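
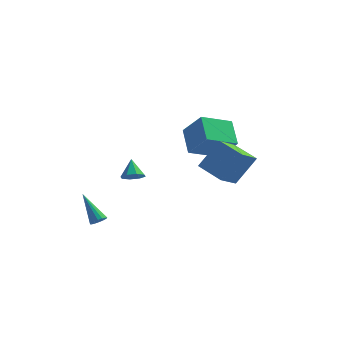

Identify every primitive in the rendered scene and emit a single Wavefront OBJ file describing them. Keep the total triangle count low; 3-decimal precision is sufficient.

v -2.088 0.484 -1.168
v -1.776 0.021 -0.666
v -2.392 1.336 -0.192
v -1.401 0.4 -0.88
v -1.428 0.827 -1.261
v -1.841 1.054 -1.588
v -2.4 0.947 -1.669
v -2.775 0.569 -1.456
v -2.748 0.141 -1.074
v -2.334 -0.086 -0.747
v -3.176 -3.359 -2.811
v -2.827 -2.961 -2.799
v -4.344 -2.381 -1.309
v -3.011 -2.888 -2.989
v -3.239 -2.942 -3.132
v -3.45 -3.107 -3.189
v -3.588 -3.34 -3.144
v -3.616 -3.578 -3.011
v -3.525 -3.757 -2.824
v -3.341 -3.83 -2.633
v -3.113 -3.776 -2.491
v -2.902 -3.611 -2.434
v -2.764 -3.378 -2.479
v -2.736 -3.14 -2.612
v 2.051 1.401 1.891
v 1.424 2.883 2.939
v 0.851 1.955 0.39
v 0.224 3.436 1.438
v 3.636 2.644 1.082
v 3.009 4.125 2.13
v 2.436 3.197 -0.419
v 1.809 4.679 0.629
v 2.762 -0.29 0.389
v 2.18 -1.769 1.394
v 3.803 0.47 2.11
v 3.221 -1.009 3.114
v 4.219 -1.191 -0.094
v 3.637 -2.67 0.91
v 5.26 -0.431 1.626
v 4.678 -1.91 2.631
f 2 1 4
f 2 4 3
f 4 1 5
f 4 5 3
f 5 1 6
f 5 6 3
f 6 1 7
f 6 7 3
f 7 1 8
f 7 8 3
f 8 1 9
f 8 9 3
f 9 1 10
f 9 10 3
f 10 1 2
f 10 2 3
f 12 11 14
f 12 14 13
f 14 11 15
f 14 15 13
f 15 11 16
f 15 16 13
f 16 11 17
f 16 17 13
f 17 11 18
f 17 18 13
f 18 11 19
f 18 19 13
f 19 11 20
f 19 20 13
f 20 11 21
f 20 21 13
f 21 11 22
f 21 22 13
f 22 11 23
f 22 23 13
f 23 11 24
f 23 24 13
f 24 11 12
f 24 12 13
f 26 28 25
f 29 26 25
f 25 28 27
f 27 29 25
f 26 32 28
f 30 26 29
f 30 32 26
f 28 32 27
f 31 29 27
f 27 32 31
f 31 30 29
f 32 30 31
f 34 36 33
f 37 34 33
f 33 36 35
f 35 37 33
f 34 40 36
f 38 34 37
f 38 40 34
f 36 40 35
f 39 37 35
f 35 40 39
f 39 38 37
f 40 38 39



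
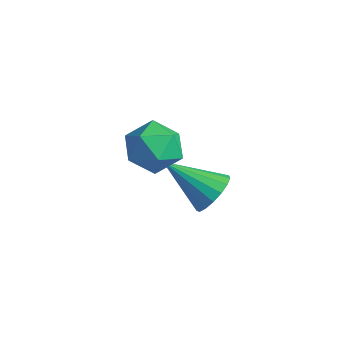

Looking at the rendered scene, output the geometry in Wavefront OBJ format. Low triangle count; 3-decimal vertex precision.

v 1.324 3.006 -4.089
v 1.88 2.839 -3.568
v 0.056 2.154 -3.011
v 1.75 3.172 -3.457
v 1.523 3.466 -3.491
v 1.25 3.655 -3.662
v 0.995 3.696 -3.931
v 0.814 3.578 -4.236
v 0.751 3.33 -4.507
v 0.818 3.007 -4.683
v 1.002 2.685 -4.722
v 1.259 2.436 -4.617
v 1.531 2.317 -4.39
v 1.756 2.357 -4.095
v 1.882 2.545 -3.798
v 0.89 1.132 -0.003
v 1.351 1.693 -0.593
v 1.329 -0.073 -0.807
v 1.79 0.488 -1.397
v 2.097 0.378 -0.52
v 1.825 1.123 -0.023
v 0.855 0.497 -1.377
v 0.583 1.242 -0.88
v 1.329 1.301 -1.442
v 2.097 1.227 -0.912
v 0.583 0.393 -0.488
v 1.351 0.319 0.042
f 2 1 4
f 2 4 3
f 4 1 5
f 4 5 3
f 5 1 6
f 5 6 3
f 6 1 7
f 6 7 3
f 7 1 8
f 7 8 3
f 8 1 9
f 8 9 3
f 9 1 10
f 9 10 3
f 10 1 11
f 10 11 3
f 11 1 12
f 11 12 3
f 12 1 13
f 12 13 3
f 13 1 14
f 13 14 3
f 14 1 15
f 14 15 3
f 15 1 2
f 15 2 3
f 16 27 21
f 16 21 17
f 16 17 23
f 16 23 26
f 16 26 27
f 17 21 25
f 21 27 20
f 27 26 18
f 26 23 22
f 23 17 24
f 19 25 20
f 19 20 18
f 19 18 22
f 19 22 24
f 19 24 25
f 20 25 21
f 18 20 27
f 22 18 26
f 24 22 23
f 25 24 17



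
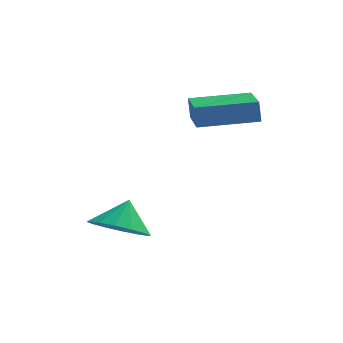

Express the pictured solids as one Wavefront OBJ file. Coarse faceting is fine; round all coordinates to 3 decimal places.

v 2.882 0.015 0.868
v 2.793 0.107 1.708
v 2.517 1.701 0.643
v 2.427 1.794 1.484
v 4.953 0.486 1.036
v 4.863 0.579 1.877
v 4.587 2.173 0.812
v 4.498 2.265 1.652
v 0.618 -2.264 -2.796
v 1.662 -2.386 -2.994
v 0.882 -1.636 -1.784
v 1.522 -1.915 -3.249
v 1.139 -1.538 -3.384
v 0.616 -1.356 -3.36
v 0.094 -1.417 -3.186
v -0.288 -1.705 -2.907
v -0.427 -2.143 -2.598
v -0.286 -2.613 -2.342
v 0.096 -2.991 -2.208
v 0.619 -3.173 -2.231
v 1.141 -3.112 -2.405
v 1.523 -2.824 -2.685
f 2 4 1
f 5 2 1
f 1 4 3
f 3 5 1
f 2 8 4
f 6 2 5
f 6 8 2
f 4 8 3
f 7 5 3
f 3 8 7
f 7 6 5
f 8 6 7
f 10 9 12
f 10 12 11
f 12 9 13
f 12 13 11
f 13 9 14
f 13 14 11
f 14 9 15
f 14 15 11
f 15 9 16
f 15 16 11
f 16 9 17
f 16 17 11
f 17 9 18
f 17 18 11
f 18 9 19
f 18 19 11
f 19 9 20
f 19 20 11
f 20 9 21
f 20 21 11
f 21 9 22
f 21 22 11
f 22 9 10
f 22 10 11



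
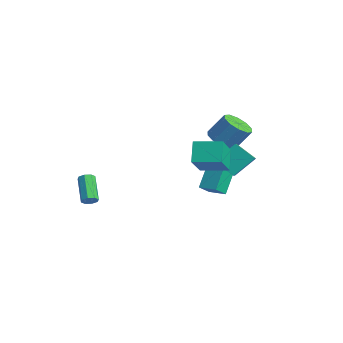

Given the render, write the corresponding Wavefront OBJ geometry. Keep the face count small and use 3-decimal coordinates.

v -0.615 3.507 0.575
v -0.013 4.078 0.017
v 0.457 4.904 1.366
v -0.145 4.333 1.925
v -0.567 4.351 0.042
v -0.097 5.177 1.391
v -1.139 4.303 0.271
v -0.669 5.128 1.62
v -1.511 3.95 0.616
v -1.041 4.776 1.965
v -1.54 3.428 0.946
v -1.071 4.254 2.295
v -1.217 2.936 1.134
v -0.747 3.762 2.483
v -0.663 2.663 1.109
v -0.193 3.489 2.458
v -0.091 2.712 0.88
v 0.379 3.537 2.229
v 0.281 3.064 0.535
v 0.751 3.89 1.884
v 0.311 3.586 0.205
v 0.78 4.412 1.554
v 0.914 1.468 0.788
v 2.164 0.306 2.176
v 1.945 2.772 0.95
v 3.195 1.61 2.339
v 1.725 0.97 -0.359
v 2.975 -0.192 1.03
v 2.756 2.274 -0.196
v 4.006 1.112 1.192
v -0.629 2.751 -3.433
v -0.26 1.914 -2.736
v -1.323 3.678 -1.952
v -0.954 2.841 -1.255
v 0.374 3.299 -3.305
v 0.743 2.462 -2.608
v -0.32 4.226 -1.824
v 0.049 3.389 -1.127
v 1.242 3.424 -1.462
v 0.305 2.679 -0.542
v 1.392 4.662 -0.306
v 0.455 3.917 0.614
v 2.325 2.763 -0.894
v 1.388 2.018 0.026
v 2.475 4.001 0.262
v 1.538 3.256 1.182
v -2.746 -3.775 -3.707
v -2.489 -4.012 -3.322
v -3.896 -3.602 -2.129
v -4.154 -3.365 -2.513
v -2.4 -3.625 -3.349
v -3.807 -3.215 -2.156
v -2.513 -3.326 -3.586
v -3.921 -2.916 -2.393
v -2.764 -3.29 -3.893
v -4.171 -2.88 -2.7
v -3.004 -3.538 -4.091
v -4.411 -3.128 -2.898
v -3.093 -3.925 -4.064
v -4.5 -3.515 -2.871
v -2.979 -4.224 -3.827
v -4.387 -3.814 -2.634
v -2.729 -4.26 -3.52
v -4.136 -3.85 -2.327
f 2 1 5
f 2 5 3
f 3 5 6
f 3 6 4
f 5 1 7
f 5 7 6
f 6 7 8
f 6 8 4
f 7 1 9
f 7 9 8
f 8 9 10
f 8 10 4
f 9 1 11
f 9 11 10
f 10 11 12
f 10 12 4
f 11 1 13
f 11 13 12
f 12 13 14
f 12 14 4
f 13 1 15
f 13 15 14
f 14 15 16
f 14 16 4
f 15 1 17
f 15 17 16
f 16 17 18
f 16 18 4
f 17 1 19
f 17 19 18
f 18 19 20
f 18 20 4
f 19 1 21
f 19 21 20
f 20 21 22
f 20 22 4
f 21 1 2
f 21 2 22
f 22 2 3
f 22 3 4
f 24 26 23
f 27 24 23
f 23 26 25
f 25 27 23
f 24 30 26
f 28 24 27
f 28 30 24
f 26 30 25
f 29 27 25
f 25 30 29
f 29 28 27
f 30 28 29
f 32 34 31
f 35 32 31
f 31 34 33
f 33 35 31
f 32 38 34
f 36 32 35
f 36 38 32
f 34 38 33
f 37 35 33
f 33 38 37
f 37 36 35
f 38 36 37
f 40 42 39
f 43 40 39
f 39 42 41
f 41 43 39
f 40 46 42
f 44 40 43
f 44 46 40
f 42 46 41
f 45 43 41
f 41 46 45
f 45 44 43
f 46 44 45
f 48 47 51
f 48 51 49
f 49 51 52
f 49 52 50
f 51 47 53
f 51 53 52
f 52 53 54
f 52 54 50
f 53 47 55
f 53 55 54
f 54 55 56
f 54 56 50
f 55 47 57
f 55 57 56
f 56 57 58
f 56 58 50
f 57 47 59
f 57 59 58
f 58 59 60
f 58 60 50
f 59 47 61
f 59 61 60
f 60 61 62
f 60 62 50
f 61 47 63
f 61 63 62
f 62 63 64
f 62 64 50
f 63 47 48
f 63 48 64
f 64 48 49
f 64 49 50



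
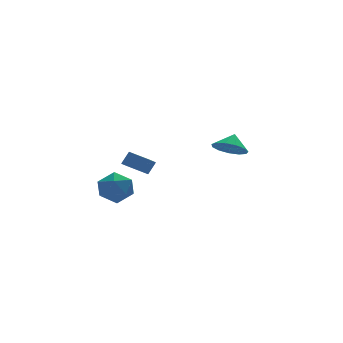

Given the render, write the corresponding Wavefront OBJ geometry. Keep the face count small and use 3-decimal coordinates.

v 3.033 2.989 1.238
v 3.515 2.157 1.474
v 3.507 3.491 2.042
v 3.84 2.43 1.111
v 3.908 2.88 0.789
v 3.698 3.365 0.609
v 3.277 3.73 0.63
v 2.778 3.86 0.843
v 2.36 3.713 1.182
v 2.156 3.337 1.539
v 2.23 2.849 1.8
v 2.558 2.406 1.883
v 3.037 2.148 1.762
v -3.9 2.367 0.075
v -2.915 2.01 0.155
v -4.445 0.79 -0.255
v -3.46 0.433 -0.175
v -3.965 0.778 0.68
v -3.628 1.753 0.884
v -3.732 1.047 -0.984
v -3.395 2.022 -0.78
v -2.811 1.194 -0.5
v -2.954 1.028 0.529
v -4.406 1.772 -0.629
v -4.549 1.606 0.4
v -3.595 0.724 1.833
v -3.144 0.859 2.528
v -3.029 1.435 1.327
v -2.578 1.57 2.022
v -2.822 -0.13 1.498
v -2.371 0.005 2.193
v -2.256 0.581 0.992
v -1.805 0.716 1.687
f 2 1 4
f 2 4 3
f 4 1 5
f 4 5 3
f 5 1 6
f 5 6 3
f 6 1 7
f 6 7 3
f 7 1 8
f 7 8 3
f 8 1 9
f 8 9 3
f 9 1 10
f 9 10 3
f 10 1 11
f 10 11 3
f 11 1 12
f 11 12 3
f 12 1 13
f 12 13 3
f 13 1 2
f 13 2 3
f 14 25 19
f 14 19 15
f 14 15 21
f 14 21 24
f 14 24 25
f 15 19 23
f 19 25 18
f 25 24 16
f 24 21 20
f 21 15 22
f 17 23 18
f 17 18 16
f 17 16 20
f 17 20 22
f 17 22 23
f 18 23 19
f 16 18 25
f 20 16 24
f 22 20 21
f 23 22 15
f 27 29 26
f 30 27 26
f 26 29 28
f 28 30 26
f 27 33 29
f 31 27 30
f 31 33 27
f 29 33 28
f 32 30 28
f 28 33 32
f 32 31 30
f 33 31 32



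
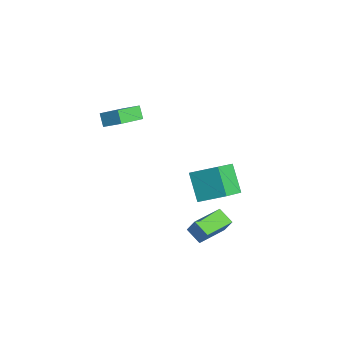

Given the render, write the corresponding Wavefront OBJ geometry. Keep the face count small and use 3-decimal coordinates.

v 0.134 1.856 -1.56
v -1.183 1.992 -0.326
v -0.751 3.166 -2.65
v -2.068 3.302 -1.415
v 0.988 3.078 -0.785
v -0.329 3.214 0.45
v 0.103 4.388 -1.874
v -1.214 4.524 -0.64
v -3.116 -1.916 3.48
v -3.681 -1.855 4.085
v -3.846 -0.387 2.644
v -4.412 -0.326 3.248
v -2.388 -1.234 4.092
v -2.954 -1.173 4.696
v -3.119 0.295 3.255
v -3.684 0.356 3.86
v 0.643 1.02 -3.111
v 0.925 1.322 -2.278
v -0.097 2.813 -3.51
v 0.185 3.115 -2.677
v 1.555 1.305 -3.523
v 1.837 1.607 -2.69
v 0.815 3.098 -3.922
v 1.097 3.4 -3.089
f 2 4 1
f 5 2 1
f 1 4 3
f 3 5 1
f 2 8 4
f 6 2 5
f 6 8 2
f 4 8 3
f 7 5 3
f 3 8 7
f 7 6 5
f 8 6 7
f 10 12 9
f 13 10 9
f 9 12 11
f 11 13 9
f 10 16 12
f 14 10 13
f 14 16 10
f 12 16 11
f 15 13 11
f 11 16 15
f 15 14 13
f 16 14 15
f 18 20 17
f 21 18 17
f 17 20 19
f 19 21 17
f 18 24 20
f 22 18 21
f 22 24 18
f 20 24 19
f 23 21 19
f 19 24 23
f 23 22 21
f 24 22 23



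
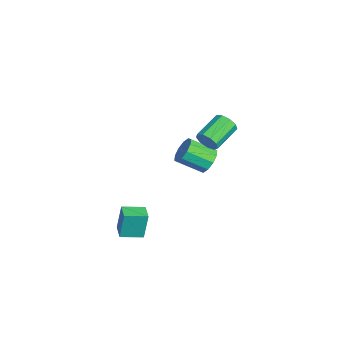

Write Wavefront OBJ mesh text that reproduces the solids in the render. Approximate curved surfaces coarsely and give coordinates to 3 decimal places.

v -0.826 1.765 2.323
v -0.429 1.893 2.86
v -1.557 2.983 3.434
v -1.954 2.855 2.897
v -0.325 2.184 2.513
v -1.453 3.274 3.086
v -0.455 2.279 2.077
v -1.583 3.369 2.65
v -0.759 2.134 1.756
v -1.887 3.223 2.329
v -1.094 1.816 1.7
v -2.222 2.905 2.274
v -1.303 1.474 1.936
v -2.432 2.564 2.51
v -1.29 1.269 2.354
v -2.418 2.358 2.927
v -1.059 1.296 2.756
v -2.187 2.385 3.33
v -0.719 1.542 2.957
v -1.847 2.632 3.53
v -3.714 2.187 -1.367
v -3.372 2.557 -0.695
v -3.544 1.203 0.139
v -3.886 0.833 -0.533
v -3.885 2.634 -0.677
v -4.057 1.28 0.157
v -4.333 2.54 -0.922
v -4.505 1.186 -0.088
v -4.544 2.311 -1.337
v -4.716 0.957 -0.503
v -4.438 2.035 -1.764
v -4.611 0.681 -0.93
v -4.056 1.817 -2.039
v -4.228 0.463 -1.205
v -3.543 1.74 -2.057
v -3.715 0.386 -1.223
v -3.095 1.834 -1.812
v -3.267 0.48 -0.978
v -2.884 2.063 -1.397
v -3.056 0.709 -0.563
v -2.989 2.339 -0.97
v -3.162 0.985 -0.136
v 2.76 -2.985 -1.056
v 2.703 -2.746 0.444
v 2.661 -1.815 -1.246
v 2.604 -1.575 0.254
v 3.676 -2.905 -1.034
v 3.619 -2.665 0.466
v 3.577 -1.734 -1.224
v 3.52 -1.495 0.276
f 2 1 5
f 2 5 3
f 3 5 6
f 3 6 4
f 5 1 7
f 5 7 6
f 6 7 8
f 6 8 4
f 7 1 9
f 7 9 8
f 8 9 10
f 8 10 4
f 9 1 11
f 9 11 10
f 10 11 12
f 10 12 4
f 11 1 13
f 11 13 12
f 12 13 14
f 12 14 4
f 13 1 15
f 13 15 14
f 14 15 16
f 14 16 4
f 15 1 17
f 15 17 16
f 16 17 18
f 16 18 4
f 17 1 19
f 17 19 18
f 18 19 20
f 18 20 4
f 19 1 2
f 19 2 20
f 20 2 3
f 20 3 4
f 22 21 25
f 22 25 23
f 23 25 26
f 23 26 24
f 25 21 27
f 25 27 26
f 26 27 28
f 26 28 24
f 27 21 29
f 27 29 28
f 28 29 30
f 28 30 24
f 29 21 31
f 29 31 30
f 30 31 32
f 30 32 24
f 31 21 33
f 31 33 32
f 32 33 34
f 32 34 24
f 33 21 35
f 33 35 34
f 34 35 36
f 34 36 24
f 35 21 37
f 35 37 36
f 36 37 38
f 36 38 24
f 37 21 39
f 37 39 38
f 38 39 40
f 38 40 24
f 39 21 41
f 39 41 40
f 40 41 42
f 40 42 24
f 41 21 22
f 41 22 42
f 42 22 23
f 42 23 24
f 44 46 43
f 47 44 43
f 43 46 45
f 45 47 43
f 44 50 46
f 48 44 47
f 48 50 44
f 46 50 45
f 49 47 45
f 45 50 49
f 49 48 47
f 50 48 49



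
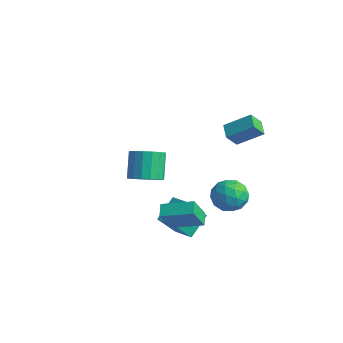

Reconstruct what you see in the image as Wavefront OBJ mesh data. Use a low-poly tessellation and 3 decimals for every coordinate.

v 1.59 2.14 -1.699
v 2.603 2.18 -2.338
v 0.937 0.7 -2.822
v 1.95 0.74 -3.461
v 1.971 0.346 -2.329
v 2.375 1.236 -1.635
v 1.165 1.644 -3.525
v 1.569 2.534 -2.831
v 2.34 1.873 -3.467
v 2.838 1.071 -2.728
v 0.702 1.809 -2.432
v 1.2 1.007 -1.693
v 2.154 2.287 -1.92
v 1.386 0.593 -3.24
v 1.399 0.362 -2.575
v 1.994 0.385 -2.951
v 2.02 1.732 -1.507
v 2.615 1.755 -1.883
v 2.244 0.677 -1.877
v 0.925 1.125 -3.277
v 1.52 1.148 -3.653
v 1.546 2.495 -2.209
v 2.141 2.518 -2.585
v 1.296 2.203 -3.283
v 2.595 2.129 -2.959
v 2.211 1.283 -3.619
v 1.75 1.814 -3.657
v 1.987 2.337 -3.249
v 2.888 1.658 -2.525
v 2.504 0.811 -3.185
v 2.516 0.58 -2.52
v 2.753 1.104 -2.112
v 2.733 1.478 -3.188
v 1.036 2.069 -1.975
v 0.652 1.222 -2.635
v 0.787 1.776 -3.048
v 1.024 2.3 -2.64
v 1.329 1.597 -1.541
v 0.945 0.751 -2.201
v 1.553 0.543 -1.911
v 1.79 1.066 -1.503
v 0.807 1.402 -1.972
v 1.188 2.237 2.216
v 1.094 1.499 3.119
v 2.303 3.312 3.21
v 2.209 2.574 4.113
v 2.011 1.706 1.867
v 1.917 0.968 2.77
v 3.126 2.781 2.861
v 3.032 2.043 3.764
v -3.365 -0.556 -3.065
v -2.377 -0.412 -2.603
v -3.227 0.459 -1.054
v -4.215 0.316 -1.515
v -2.448 0.025 -2.888
v -3.298 0.896 -1.339
v -2.728 0.329 -3.213
v -3.578 1.2 -1.664
v -3.155 0.431 -3.504
v -4.005 1.302 -1.955
v -3.63 0.306 -3.695
v -4.48 1.177 -2.145
v -4.044 -0.015 -3.741
v -4.894 0.856 -2.192
v -4.303 -0.461 -3.632
v -5.153 0.41 -2.083
v -4.346 -0.928 -3.393
v -5.196 -0.057 -1.844
v -4.165 -1.31 -3.079
v -5.015 -0.439 -1.53
v -3.801 -1.519 -2.762
v -4.651 -0.648 -1.213
v -3.337 -1.507 -2.514
v -4.187 -0.636 -0.965
v -2.879 -1.277 -2.392
v -3.729 -0.406 -0.843
v -2.533 -0.882 -2.424
v -3.382 -0.011 -0.875
v 0.73 -3.142 -2.927
v 0.449 -1.728 -1.901
v 0.902 -1.933 -4.548
v 0.621 -0.518 -3.522
v 1.999 -3.042 -2.718
v 1.718 -1.627 -1.692
v 2.171 -1.832 -4.339
v 1.89 -0.418 -3.313
v 2.719 -3.857 -2.108
v 2.898 -4.815 -0.524
v 2.145 -3.295 -1.703
v 2.324 -4.253 -0.119
v 4.216 -2.707 -1.581
v 4.395 -3.665 0.003
v 3.642 -2.145 -1.176
v 3.821 -3.103 0.408
f 1 38 17
f 38 12 41
f 17 41 6
f 38 41 17
f 1 17 13
f 17 6 18
f 13 18 2
f 17 18 13
f 1 13 22
f 13 2 23
f 22 23 8
f 13 23 22
f 1 22 34
f 22 8 37
f 34 37 11
f 22 37 34
f 1 34 38
f 34 11 42
f 38 42 12
f 34 42 38
f 2 18 29
f 18 6 32
f 29 32 10
f 18 32 29
f 6 41 19
f 41 12 40
f 19 40 5
f 41 40 19
f 12 42 39
f 42 11 35
f 39 35 3
f 42 35 39
f 11 37 36
f 37 8 24
f 36 24 7
f 37 24 36
f 8 23 28
f 23 2 25
f 28 25 9
f 23 25 28
f 4 30 16
f 30 10 31
f 16 31 5
f 30 31 16
f 4 16 14
f 16 5 15
f 14 15 3
f 16 15 14
f 4 14 21
f 14 3 20
f 21 20 7
f 14 20 21
f 4 21 26
f 21 7 27
f 26 27 9
f 21 27 26
f 4 26 30
f 26 9 33
f 30 33 10
f 26 33 30
f 5 31 19
f 31 10 32
f 19 32 6
f 31 32 19
f 3 15 39
f 15 5 40
f 39 40 12
f 15 40 39
f 7 20 36
f 20 3 35
f 36 35 11
f 20 35 36
f 9 27 28
f 27 7 24
f 28 24 8
f 27 24 28
f 10 33 29
f 33 9 25
f 29 25 2
f 33 25 29
f 44 46 43
f 47 44 43
f 43 46 45
f 45 47 43
f 44 50 46
f 48 44 47
f 48 50 44
f 46 50 45
f 49 47 45
f 45 50 49
f 49 48 47
f 50 48 49
f 52 51 55
f 52 55 53
f 53 55 56
f 53 56 54
f 55 51 57
f 55 57 56
f 56 57 58
f 56 58 54
f 57 51 59
f 57 59 58
f 58 59 60
f 58 60 54
f 59 51 61
f 59 61 60
f 60 61 62
f 60 62 54
f 61 51 63
f 61 63 62
f 62 63 64
f 62 64 54
f 63 51 65
f 63 65 64
f 64 65 66
f 64 66 54
f 65 51 67
f 65 67 66
f 66 67 68
f 66 68 54
f 67 51 69
f 67 69 68
f 68 69 70
f 68 70 54
f 69 51 71
f 69 71 70
f 70 71 72
f 70 72 54
f 71 51 73
f 71 73 72
f 72 73 74
f 72 74 54
f 73 51 75
f 73 75 74
f 74 75 76
f 74 76 54
f 75 51 77
f 75 77 76
f 76 77 78
f 76 78 54
f 77 51 52
f 77 52 78
f 78 52 53
f 78 53 54
f 80 82 79
f 83 80 79
f 79 82 81
f 81 83 79
f 80 86 82
f 84 80 83
f 84 86 80
f 82 86 81
f 85 83 81
f 81 86 85
f 85 84 83
f 86 84 85
f 88 90 87
f 91 88 87
f 87 90 89
f 89 91 87
f 88 94 90
f 92 88 91
f 92 94 88
f 90 94 89
f 93 91 89
f 89 94 93
f 93 92 91
f 94 92 93



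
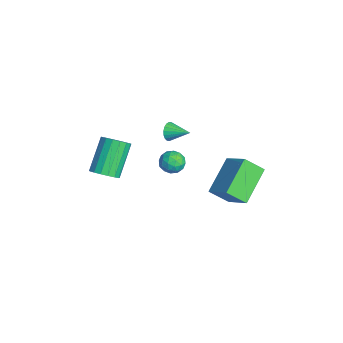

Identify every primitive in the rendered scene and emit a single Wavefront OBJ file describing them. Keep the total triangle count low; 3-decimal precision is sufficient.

v -0.574 1.559 3.039
v -0.314 1.518 2.591
v 0.074 2.381 3.341
v -0.482 1.669 2.539
v -0.668 1.799 2.587
v -0.835 1.88 2.724
v -0.951 1.898 2.924
v -0.992 1.849 3.146
v -0.951 1.743 3.348
v -0.835 1.6 3.488
v -0.667 1.448 3.539
v -0.481 1.319 3.491
v -0.314 1.237 3.354
v -0.198 1.219 3.154
v -0.157 1.269 2.932
v -0.198 1.375 2.731
v 1.318 1.184 2.867
v 1.746 1.615 2.663
v 2.054 0.725 3.437
v 2.482 1.156 3.233
v 2.009 1.336 3.627
v 1.554 1.619 3.275
v 2.246 0.721 2.825
v 1.791 1.004 2.473
v 2.319 1.329 2.637
v 2.173 1.709 3.132
v 1.627 0.631 2.968
v 1.481 1.011 3.463
v 1.467 1.44 2.715
v 2.333 0.9 3.385
v 2.055 1.006 3.617
v 2.306 1.259 3.496
v 1.355 1.442 3.075
v 1.606 1.696 2.954
v 1.761 1.532 3.521
v 2.194 0.644 3.146
v 2.445 0.898 3.025
v 1.494 1.081 2.604
v 1.745 1.334 2.483
v 2.039 0.808 2.579
v 2.056 1.525 2.579
v 2.489 1.256 2.914
v 2.35 0.999 2.675
v 2.082 1.166 2.468
v 1.97 1.749 2.871
v 2.402 1.479 3.205
v 2.124 1.584 3.437
v 1.857 1.751 3.23
v 2.307 1.581 2.855
v 1.398 0.861 2.895
v 1.83 0.591 3.229
v 1.943 0.589 2.87
v 1.676 0.756 2.663
v 1.311 1.084 3.186
v 1.744 0.815 3.521
v 1.718 1.174 3.632
v 1.45 1.341 3.425
v 1.493 0.759 3.245
v 0.253 -1.609 1.227
v 0.725 -1.849 1.715
v -0.341 -1.091 3.12
v -0.813 -0.851 2.633
v 0.842 -1.535 1.634
v -0.224 -0.777 3.04
v 0.824 -1.238 1.46
v -0.241 -0.48 2.866
v 0.675 -1.026 1.233
v -0.39 -0.268 2.638
v 0.43 -0.948 1.004
v -0.636 -0.189 2.41
v 0.144 -1.021 0.827
v -0.922 -0.262 2.232
v -0.118 -1.229 0.741
v -1.183 -0.47 2.147
v -0.294 -1.524 0.767
v -1.36 -0.765 2.172
v -0.345 -1.838 0.898
v -1.411 -1.08 2.303
v -0.259 -2.101 1.104
v -1.325 -1.342 2.51
v -0.056 -2.25 1.339
v -1.121 -1.492 2.745
v 0.218 -2.253 1.548
v -0.848 -1.494 2.954
v 0.5 -2.108 1.684
v -0.566 -1.35 3.089
v 1.134 3.839 2.147
v 2.275 4.373 2.997
v 1.291 4.73 1.375
v 2.433 5.264 2.224
v 2.427 2.716 1.116
v 3.569 3.25 1.965
v 2.585 3.607 0.343
v 3.726 4.141 1.193
f 2 1 4
f 2 4 3
f 4 1 5
f 4 5 3
f 5 1 6
f 5 6 3
f 6 1 7
f 6 7 3
f 7 1 8
f 7 8 3
f 8 1 9
f 8 9 3
f 9 1 10
f 9 10 3
f 10 1 11
f 10 11 3
f 11 1 12
f 11 12 3
f 12 1 13
f 12 13 3
f 13 1 14
f 13 14 3
f 14 1 15
f 14 15 3
f 15 1 16
f 15 16 3
f 16 1 2
f 16 2 3
f 17 54 33
f 54 28 57
f 33 57 22
f 54 57 33
f 17 33 29
f 33 22 34
f 29 34 18
f 33 34 29
f 17 29 38
f 29 18 39
f 38 39 24
f 29 39 38
f 17 38 50
f 38 24 53
f 50 53 27
f 38 53 50
f 17 50 54
f 50 27 58
f 54 58 28
f 50 58 54
f 18 34 45
f 34 22 48
f 45 48 26
f 34 48 45
f 22 57 35
f 57 28 56
f 35 56 21
f 57 56 35
f 28 58 55
f 58 27 51
f 55 51 19
f 58 51 55
f 27 53 52
f 53 24 40
f 52 40 23
f 53 40 52
f 24 39 44
f 39 18 41
f 44 41 25
f 39 41 44
f 20 46 32
f 46 26 47
f 32 47 21
f 46 47 32
f 20 32 30
f 32 21 31
f 30 31 19
f 32 31 30
f 20 30 37
f 30 19 36
f 37 36 23
f 30 36 37
f 20 37 42
f 37 23 43
f 42 43 25
f 37 43 42
f 20 42 46
f 42 25 49
f 46 49 26
f 42 49 46
f 21 47 35
f 47 26 48
f 35 48 22
f 47 48 35
f 19 31 55
f 31 21 56
f 55 56 28
f 31 56 55
f 23 36 52
f 36 19 51
f 52 51 27
f 36 51 52
f 25 43 44
f 43 23 40
f 44 40 24
f 43 40 44
f 26 49 45
f 49 25 41
f 45 41 18
f 49 41 45
f 60 59 63
f 60 63 61
f 61 63 64
f 61 64 62
f 63 59 65
f 63 65 64
f 64 65 66
f 64 66 62
f 65 59 67
f 65 67 66
f 66 67 68
f 66 68 62
f 67 59 69
f 67 69 68
f 68 69 70
f 68 70 62
f 69 59 71
f 69 71 70
f 70 71 72
f 70 72 62
f 71 59 73
f 71 73 72
f 72 73 74
f 72 74 62
f 73 59 75
f 73 75 74
f 74 75 76
f 74 76 62
f 75 59 77
f 75 77 76
f 76 77 78
f 76 78 62
f 77 59 79
f 77 79 78
f 78 79 80
f 78 80 62
f 79 59 81
f 79 81 80
f 80 81 82
f 80 82 62
f 81 59 83
f 81 83 82
f 82 83 84
f 82 84 62
f 83 59 85
f 83 85 84
f 84 85 86
f 84 86 62
f 85 59 60
f 85 60 86
f 86 60 61
f 86 61 62
f 88 90 87
f 91 88 87
f 87 90 89
f 89 91 87
f 88 94 90
f 92 88 91
f 92 94 88
f 90 94 89
f 93 91 89
f 89 94 93
f 93 92 91
f 94 92 93



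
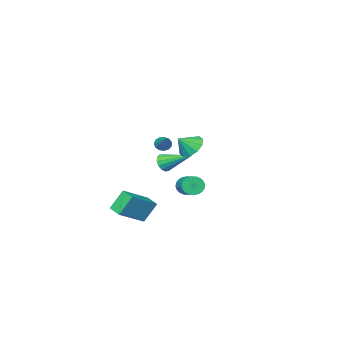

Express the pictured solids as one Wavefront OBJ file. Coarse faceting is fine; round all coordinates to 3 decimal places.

v 1.199 -0.919 -3.41
v 2.919 -0.902 -2.43
v 1.277 0.076 -3.565
v 2.998 0.093 -2.585
v 1.922 -1.173 -4.675
v 3.643 -1.156 -3.695
v 2.001 -0.178 -4.83
v 3.721 -0.161 -3.85
v -3.174 -2.965 -4.155
v -2.837 -2.863 -4.76
v -2.128 -1.353 -4.11
v -2.466 -1.455 -3.505
v -3.072 -2.732 -4.807
v -2.363 -1.222 -4.157
v -3.322 -2.637 -4.755
v -2.614 -1.127 -4.106
v -3.551 -2.592 -4.612
v -2.842 -1.082 -3.962
v -3.721 -2.603 -4.399
v -3.013 -1.093 -3.75
v -3.809 -2.67 -4.149
v -3.1 -1.16 -3.5
v -3.8 -2.781 -3.9
v -3.091 -1.271 -3.25
v -3.695 -2.921 -3.69
v -2.987 -1.411 -3.04
v -3.512 -3.067 -3.55
v -2.803 -1.557 -2.9
v -3.277 -3.198 -3.503
v -2.568 -1.688 -2.853
v -3.026 -3.293 -3.554
v -2.318 -1.783 -2.905
v -2.798 -3.338 -3.698
v -2.089 -1.828 -3.048
v -2.627 -3.327 -3.91
v -1.919 -1.817 -3.261
v -2.54 -3.26 -4.16
v -1.831 -1.75 -3.511
v -2.549 -3.149 -4.41
v -1.84 -1.639 -3.76
v -2.653 -3.009 -4.62
v -1.945 -1.499 -3.97
v -2.372 -4.271 -0.949
v -2.02 -4.179 -1.348
v -1.568 -2.749 0.109
v -2.265 -4.008 -1.408
v -2.543 -3.92 -1.323
v -2.767 -3.944 -1.118
v -2.866 -4.071 -0.86
v -2.808 -4.262 -0.63
v -2.612 -4.455 -0.501
v -2.34 -4.59 -0.515
v -2.078 -4.623 -0.666
v -1.909 -4.545 -0.907
v -1.888 -4.379 -1.161
v 1.876 4.005 2.179
v 2.316 3.559 1.605
v 2.664 3.855 2.901
v 2.454 4.063 1.559
v 2.372 4.546 1.75
v 2.1 4.822 2.104
v 1.742 4.786 2.487
v 1.436 4.452 2.753
v 1.297 3.948 2.799
v 1.379 3.465 2.608
v 1.651 3.189 2.253
v 2.009 3.225 1.87
v -1.049 -2.415 -1.638
v -0.638 -2.504 -1.117
v -1.851 -0.765 -0.722
v -0.463 -2.298 -1.335
v -0.446 -2.124 -1.634
v -0.59 -2.027 -1.934
v -0.857 -2.034 -2.155
v -1.176 -2.143 -2.237
v -1.461 -2.325 -2.159
v -1.635 -2.531 -1.941
v -1.653 -2.706 -1.642
v -1.509 -2.802 -1.342
v -1.241 -2.795 -1.121
v -0.923 -2.686 -1.039
f 2 4 1
f 5 2 1
f 1 4 3
f 3 5 1
f 2 8 4
f 6 2 5
f 6 8 2
f 4 8 3
f 7 5 3
f 3 8 7
f 7 6 5
f 8 6 7
f 10 9 13
f 10 13 11
f 11 13 14
f 11 14 12
f 13 9 15
f 13 15 14
f 14 15 16
f 14 16 12
f 15 9 17
f 15 17 16
f 16 17 18
f 16 18 12
f 17 9 19
f 17 19 18
f 18 19 20
f 18 20 12
f 19 9 21
f 19 21 20
f 20 21 22
f 20 22 12
f 21 9 23
f 21 23 22
f 22 23 24
f 22 24 12
f 23 9 25
f 23 25 24
f 24 25 26
f 24 26 12
f 25 9 27
f 25 27 26
f 26 27 28
f 26 28 12
f 27 9 29
f 27 29 28
f 28 29 30
f 28 30 12
f 29 9 31
f 29 31 30
f 30 31 32
f 30 32 12
f 31 9 33
f 31 33 32
f 32 33 34
f 32 34 12
f 33 9 35
f 33 35 34
f 34 35 36
f 34 36 12
f 35 9 37
f 35 37 36
f 36 37 38
f 36 38 12
f 37 9 39
f 37 39 38
f 38 39 40
f 38 40 12
f 39 9 41
f 39 41 40
f 40 41 42
f 40 42 12
f 41 9 10
f 41 10 42
f 42 10 11
f 42 11 12
f 44 43 46
f 44 46 45
f 46 43 47
f 46 47 45
f 47 43 48
f 47 48 45
f 48 43 49
f 48 49 45
f 49 43 50
f 49 50 45
f 50 43 51
f 50 51 45
f 51 43 52
f 51 52 45
f 52 43 53
f 52 53 45
f 53 43 54
f 53 54 45
f 54 43 55
f 54 55 45
f 55 43 44
f 55 44 45
f 57 56 59
f 57 59 58
f 59 56 60
f 59 60 58
f 60 56 61
f 60 61 58
f 61 56 62
f 61 62 58
f 62 56 63
f 62 63 58
f 63 56 64
f 63 64 58
f 64 56 65
f 64 65 58
f 65 56 66
f 65 66 58
f 66 56 67
f 66 67 58
f 67 56 57
f 67 57 58
f 69 68 71
f 69 71 70
f 71 68 72
f 71 72 70
f 72 68 73
f 72 73 70
f 73 68 74
f 73 74 70
f 74 68 75
f 74 75 70
f 75 68 76
f 75 76 70
f 76 68 77
f 76 77 70
f 77 68 78
f 77 78 70
f 78 68 79
f 78 79 70
f 79 68 80
f 79 80 70
f 80 68 81
f 80 81 70
f 81 68 69
f 81 69 70



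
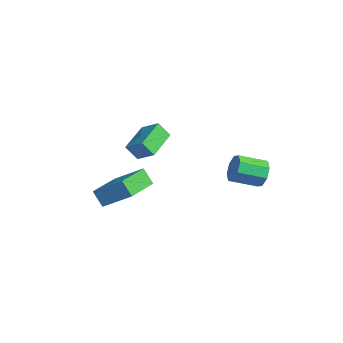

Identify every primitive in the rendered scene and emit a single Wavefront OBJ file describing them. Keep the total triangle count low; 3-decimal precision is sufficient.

v 3.919 3.982 0.164
v 4.344 4.055 0.728
v 3.947 2.891 1.179
v 3.521 2.818 0.616
v 3.848 4.258 0.815
v 3.45 3.094 1.266
v 3.393 4.3 0.52
v 2.995 3.136 0.971
v 3.246 4.155 0.018
v 2.848 2.991 0.469
v 3.493 3.909 -0.399
v 3.096 2.745 0.052
v 3.99 3.706 -0.486
v 3.592 2.542 -0.035
v 4.445 3.664 -0.191
v 4.047 2.5 0.26
v 4.592 3.809 0.311
v 4.194 2.645 0.762
v -1.163 -1.457 -2.246
v -0.253 -0.497 -1.346
v -2.492 0.203 -2.675
v -1.582 1.164 -1.775
v -0.658 -1.244 -2.985
v 0.252 -0.283 -2.085
v -1.987 0.417 -3.414
v -1.077 1.377 -2.514
v 1.836 -0.756 1.242
v 1.57 -1.175 1.92
v 0.925 0.439 1.623
v 0.659 0.02 2.301
v 2.581 -0.36 1.779
v 2.315 -0.779 2.457
v 1.67 0.835 2.16
v 1.404 0.416 2.838
f 2 1 5
f 2 5 3
f 3 5 6
f 3 6 4
f 5 1 7
f 5 7 6
f 6 7 8
f 6 8 4
f 7 1 9
f 7 9 8
f 8 9 10
f 8 10 4
f 9 1 11
f 9 11 10
f 10 11 12
f 10 12 4
f 11 1 13
f 11 13 12
f 12 13 14
f 12 14 4
f 13 1 15
f 13 15 14
f 14 15 16
f 14 16 4
f 15 1 17
f 15 17 16
f 16 17 18
f 16 18 4
f 17 1 2
f 17 2 18
f 18 2 3
f 18 3 4
f 20 22 19
f 23 20 19
f 19 22 21
f 21 23 19
f 20 26 22
f 24 20 23
f 24 26 20
f 22 26 21
f 25 23 21
f 21 26 25
f 25 24 23
f 26 24 25
f 28 30 27
f 31 28 27
f 27 30 29
f 29 31 27
f 28 34 30
f 32 28 31
f 32 34 28
f 30 34 29
f 33 31 29
f 29 34 33
f 33 32 31
f 34 32 33



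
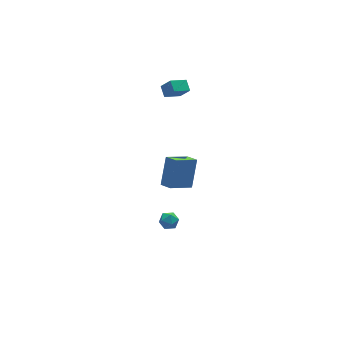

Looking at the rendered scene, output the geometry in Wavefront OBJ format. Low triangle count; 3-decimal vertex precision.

v -0.537 -2.579 -1.551
v -0.181 -2.801 -1.052
v -1.119 -3.459 -1.528
v -0.763 -3.681 -1.029
v -1.162 -3.172 -0.944
v -0.803 -2.629 -0.958
v -0.497 -3.631 -1.622
v -0.138 -3.088 -1.636
v -0.157 -3.451 -1.096
v -0.568 -3.168 -0.677
v -0.732 -3.092 -1.903
v -1.143 -2.809 -1.484
v 3.266 2.511 -5.306
v 3.492 1.685 -4.968
v 1.703 2.43 -4.458
v 1.928 1.605 -4.121
v 4.112 3.415 -3.659
v 4.337 2.59 -3.322
v 2.548 3.335 -2.812
v 2.774 2.509 -2.474
v 3.558 3.356 3.05
v 2.437 3.295 3.552
v 3.689 4.071 3.429
v 2.568 4.01 3.931
v 3.952 2.85 3.869
v 2.831 2.789 4.371
v 4.083 3.565 4.248
v 2.962 3.504 4.75
f 1 12 6
f 1 6 2
f 1 2 8
f 1 8 11
f 1 11 12
f 2 6 10
f 6 12 5
f 12 11 3
f 11 8 7
f 8 2 9
f 4 10 5
f 4 5 3
f 4 3 7
f 4 7 9
f 4 9 10
f 5 10 6
f 3 5 12
f 7 3 11
f 9 7 8
f 10 9 2
f 14 16 13
f 17 14 13
f 13 16 15
f 15 17 13
f 14 20 16
f 18 14 17
f 18 20 14
f 16 20 15
f 19 17 15
f 15 20 19
f 19 18 17
f 20 18 19
f 22 24 21
f 25 22 21
f 21 24 23
f 23 25 21
f 22 28 24
f 26 22 25
f 26 28 22
f 24 28 23
f 27 25 23
f 23 28 27
f 27 26 25
f 28 26 27



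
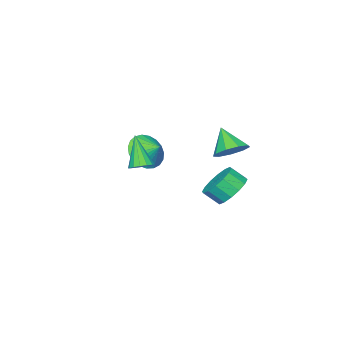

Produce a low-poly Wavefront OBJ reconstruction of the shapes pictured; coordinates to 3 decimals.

v -0.781 0.158 0.067
v 0.278 0.054 0.247
v -0.799 1.062 0.693
v 0.271 0.309 -0.123
v 0.081 0.538 -0.459
v -0.257 0.701 -0.705
v -0.687 0.771 -0.817
v -1.132 0.734 -0.776
v -1.517 0.598 -0.589
v -1.775 0.386 -0.289
v -1.861 0.134 0.072
v -1.761 -0.114 0.433
v -1.491 -0.315 0.731
v -1.098 -0.434 0.914
v -0.651 -0.45 0.95
v -0.226 -0.362 0.834
v 0.103 -0.184 0.585
v 2.813 3.462 1.541
v 3.242 3.798 1.836
v 2.387 2.618 3.119
v 2.972 3.971 1.856
v 2.66 4.008 1.791
v 2.389 3.898 1.659
v 2.231 3.671 1.495
v 2.23 3.388 1.344
v 2.385 3.125 1.245
v 2.654 2.952 1.225
v 2.966 2.916 1.29
v 3.238 3.026 1.422
v 3.395 3.252 1.586
v 3.396 3.535 1.737
v -3.585 3.284 -2.583
v -3.059 2.811 -3.373
v -2.628 2.143 -2.686
v -3.155 2.616 -1.897
v -2.724 3.208 -3.197
v -2.293 2.541 -2.51
v -2.62 3.626 -2.856
v -2.189 2.958 -2.169
v -2.774 3.952 -2.443
v -2.344 3.284 -1.756
v -3.146 4.099 -2.067
v -2.716 3.431 -1.38
v -3.636 4.027 -1.83
v -3.205 3.36 -1.143
v -4.112 3.757 -1.794
v -3.681 3.089 -1.107
v -4.447 3.359 -1.97
v -4.016 2.692 -1.283
v -4.551 2.942 -2.311
v -4.12 2.274 -1.624
v -4.396 2.616 -2.724
v -3.966 1.948 -2.037
v -4.024 2.469 -3.1
v -3.594 1.801 -2.413
v -3.535 2.54 -3.337
v -3.104 1.873 -2.65
v -2.141 4.487 1.109
v -1.232 4.308 1.194
v -2.439 3.513 2.251
v -1.393 4.796 1.568
v -1.904 5.14 1.728
v -2.526 5.178 1.598
v -2.967 4.893 1.24
v -3.022 4.418 0.82
v -2.664 3.975 0.536
v -2.062 3.772 0.52
v -1.496 3.903 0.78
f 2 1 4
f 2 4 3
f 4 1 5
f 4 5 3
f 5 1 6
f 5 6 3
f 6 1 7
f 6 7 3
f 7 1 8
f 7 8 3
f 8 1 9
f 8 9 3
f 9 1 10
f 9 10 3
f 10 1 11
f 10 11 3
f 11 1 12
f 11 12 3
f 12 1 13
f 12 13 3
f 13 1 14
f 13 14 3
f 14 1 15
f 14 15 3
f 15 1 16
f 15 16 3
f 16 1 17
f 16 17 3
f 17 1 2
f 17 2 3
f 19 18 21
f 19 21 20
f 21 18 22
f 21 22 20
f 22 18 23
f 22 23 20
f 23 18 24
f 23 24 20
f 24 18 25
f 24 25 20
f 25 18 26
f 25 26 20
f 26 18 27
f 26 27 20
f 27 18 28
f 27 28 20
f 28 18 29
f 28 29 20
f 29 18 30
f 29 30 20
f 30 18 31
f 30 31 20
f 31 18 19
f 31 19 20
f 33 32 36
f 33 36 34
f 34 36 37
f 34 37 35
f 36 32 38
f 36 38 37
f 37 38 39
f 37 39 35
f 38 32 40
f 38 40 39
f 39 40 41
f 39 41 35
f 40 32 42
f 40 42 41
f 41 42 43
f 41 43 35
f 42 32 44
f 42 44 43
f 43 44 45
f 43 45 35
f 44 32 46
f 44 46 45
f 45 46 47
f 45 47 35
f 46 32 48
f 46 48 47
f 47 48 49
f 47 49 35
f 48 32 50
f 48 50 49
f 49 50 51
f 49 51 35
f 50 32 52
f 50 52 51
f 51 52 53
f 51 53 35
f 52 32 54
f 52 54 53
f 53 54 55
f 53 55 35
f 54 32 56
f 54 56 55
f 55 56 57
f 55 57 35
f 56 32 33
f 56 33 57
f 57 33 34
f 57 34 35
f 59 58 61
f 59 61 60
f 61 58 62
f 61 62 60
f 62 58 63
f 62 63 60
f 63 58 64
f 63 64 60
f 64 58 65
f 64 65 60
f 65 58 66
f 65 66 60
f 66 58 67
f 66 67 60
f 67 58 68
f 67 68 60
f 68 58 59
f 68 59 60



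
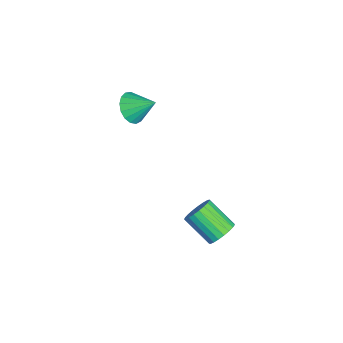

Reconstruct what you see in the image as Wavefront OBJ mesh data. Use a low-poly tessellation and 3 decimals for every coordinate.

v 1.97 3.424 -0.52
v 2.484 3.11 -0.42
v 1.803 2.243 0.359
v 1.29 2.556 0.26
v 2.487 3.278 -0.23
v 1.807 2.411 0.549
v 2.401 3.472 -0.09
v 1.72 2.604 0.689
v 2.24 3.657 -0.025
v 1.56 2.789 0.755
v 2.033 3.801 -0.044
v 1.352 2.934 0.735
v 1.815 3.881 -0.147
v 1.134 3.013 0.632
v 1.623 3.881 -0.313
v 0.943 3.014 0.466
v 1.492 3.802 -0.515
v 0.812 2.935 0.264
v 1.443 3.658 -0.718
v 0.763 2.791 0.061
v 1.486 3.474 -0.887
v 0.805 2.606 -0.108
v 1.612 3.28 -0.992
v 0.932 2.413 -0.213
v 1.8 3.112 -1.015
v 1.12 2.244 -0.236
v 2.018 2.997 -0.953
v 1.337 2.13 -0.174
v 2.227 2.956 -0.816
v 1.547 2.089 -0.037
v 2.392 2.996 -0.627
v 1.711 2.129 0.152
v -2.943 0.323 2.079
v -2.278 0.24 1.842
v -2.597 1.197 2.741
v -2.416 0.46 1.623
v -2.674 0.649 1.508
v -2.994 0.763 1.524
v -3.302 0.776 1.667
v -3.528 0.685 1.905
v -3.619 0.511 2.182
v -3.556 0.294 2.436
v -3.352 0.084 2.608
v -3.054 -0.072 2.659
v -2.731 -0.137 2.577
v -2.456 -0.098 2.381
v -2.293 0.039 2.116
f 2 1 5
f 2 5 3
f 3 5 6
f 3 6 4
f 5 1 7
f 5 7 6
f 6 7 8
f 6 8 4
f 7 1 9
f 7 9 8
f 8 9 10
f 8 10 4
f 9 1 11
f 9 11 10
f 10 11 12
f 10 12 4
f 11 1 13
f 11 13 12
f 12 13 14
f 12 14 4
f 13 1 15
f 13 15 14
f 14 15 16
f 14 16 4
f 15 1 17
f 15 17 16
f 16 17 18
f 16 18 4
f 17 1 19
f 17 19 18
f 18 19 20
f 18 20 4
f 19 1 21
f 19 21 20
f 20 21 22
f 20 22 4
f 21 1 23
f 21 23 22
f 22 23 24
f 22 24 4
f 23 1 25
f 23 25 24
f 24 25 26
f 24 26 4
f 25 1 27
f 25 27 26
f 26 27 28
f 26 28 4
f 27 1 29
f 27 29 28
f 28 29 30
f 28 30 4
f 29 1 31
f 29 31 30
f 30 31 32
f 30 32 4
f 31 1 2
f 31 2 32
f 32 2 3
f 32 3 4
f 34 33 36
f 34 36 35
f 36 33 37
f 36 37 35
f 37 33 38
f 37 38 35
f 38 33 39
f 38 39 35
f 39 33 40
f 39 40 35
f 40 33 41
f 40 41 35
f 41 33 42
f 41 42 35
f 42 33 43
f 42 43 35
f 43 33 44
f 43 44 35
f 44 33 45
f 44 45 35
f 45 33 46
f 45 46 35
f 46 33 47
f 46 47 35
f 47 33 34
f 47 34 35



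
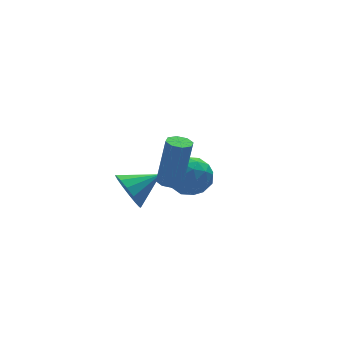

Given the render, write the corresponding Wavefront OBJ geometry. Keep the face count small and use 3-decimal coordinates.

v 1.415 1.714 -1.909
v 1.763 1.366 -2.733
v 2.845 1.726 -1.311
v 1.78 1.86 -2.785
v 1.7 2.315 -2.601
v 1.543 2.609 -2.232
v 1.352 2.663 -1.777
v 1.178 2.463 -1.357
v 1.068 2.062 -1.084
v 1.05 1.568 -1.033
v 1.13 1.113 -1.217
v 1.287 0.82 -1.585
v 1.478 0.766 -2.041
v 1.652 0.966 -2.461
v 2.798 0.941 -0.959
v 3.648 1.312 -0.588
v 3.412 -0.552 -0.872
v 4.262 -0.181 -0.501
v 3.426 -0.158 0.046
v 3.047 0.764 -0.008
v 4.013 -0.004 -1.452
v 3.634 0.918 -1.506
v 4.399 0.728 -0.892
v 4.036 0.633 0.033
v 3.024 0.127 -1.493
v 2.661 0.032 -0.568
v 3.169 1.257 -0.781
v 3.891 -0.497 -0.679
v 3.4 -0.484 -0.358
v 3.899 -0.266 -0.139
v 2.816 0.935 -0.44
v 3.315 1.153 -0.222
v 3.185 0.289 0.15
v 3.745 -0.393 -1.238
v 4.244 -0.175 -1.02
v 3.161 1.026 -1.321
v 3.66 1.244 -1.102
v 3.875 0.471 -1.61
v 4.11 1.132 -0.742
v 4.471 0.255 -0.691
v 4.325 0.359 -1.25
v 4.102 0.901 -1.281
v 3.897 1.076 -0.198
v 4.258 0.199 -0.147
v 3.766 0.212 0.175
v 3.543 0.754 0.143
v 4.338 0.733 -0.377
v 2.802 0.561 -1.313
v 3.163 -0.316 -1.262
v 3.517 0.006 -1.603
v 3.294 0.548 -1.635
v 2.589 0.505 -0.769
v 2.95 -0.372 -0.718
v 2.958 -0.141 -0.179
v 2.735 0.401 -0.21
v 2.722 0.027 -1.083
v 1.341 -2.611 1.546
v 1.846 -2.736 1.448
v 2.265 -2.675 3.515
v 1.759 -2.549 3.614
v 1.783 -2.335 1.449
v 2.201 -2.274 3.516
v 1.461 -2.096 1.507
v 1.879 -2.035 3.574
v 1.068 -2.158 1.588
v 1.486 -2.097 3.655
v 0.835 -2.485 1.645
v 1.254 -2.424 3.712
v 0.899 -2.886 1.644
v 1.317 -2.825 3.711
v 1.221 -3.125 1.586
v 1.639 -3.064 3.653
v 1.614 -3.063 1.505
v 2.032 -3.002 3.572
f 2 1 4
f 2 4 3
f 4 1 5
f 4 5 3
f 5 1 6
f 5 6 3
f 6 1 7
f 6 7 3
f 7 1 8
f 7 8 3
f 8 1 9
f 8 9 3
f 9 1 10
f 9 10 3
f 10 1 11
f 10 11 3
f 11 1 12
f 11 12 3
f 12 1 13
f 12 13 3
f 13 1 14
f 13 14 3
f 14 1 2
f 14 2 3
f 15 52 31
f 52 26 55
f 31 55 20
f 52 55 31
f 15 31 27
f 31 20 32
f 27 32 16
f 31 32 27
f 15 27 36
f 27 16 37
f 36 37 22
f 27 37 36
f 15 36 48
f 36 22 51
f 48 51 25
f 36 51 48
f 15 48 52
f 48 25 56
f 52 56 26
f 48 56 52
f 16 32 43
f 32 20 46
f 43 46 24
f 32 46 43
f 20 55 33
f 55 26 54
f 33 54 19
f 55 54 33
f 26 56 53
f 56 25 49
f 53 49 17
f 56 49 53
f 25 51 50
f 51 22 38
f 50 38 21
f 51 38 50
f 22 37 42
f 37 16 39
f 42 39 23
f 37 39 42
f 18 44 30
f 44 24 45
f 30 45 19
f 44 45 30
f 18 30 28
f 30 19 29
f 28 29 17
f 30 29 28
f 18 28 35
f 28 17 34
f 35 34 21
f 28 34 35
f 18 35 40
f 35 21 41
f 40 41 23
f 35 41 40
f 18 40 44
f 40 23 47
f 44 47 24
f 40 47 44
f 19 45 33
f 45 24 46
f 33 46 20
f 45 46 33
f 17 29 53
f 29 19 54
f 53 54 26
f 29 54 53
f 21 34 50
f 34 17 49
f 50 49 25
f 34 49 50
f 23 41 42
f 41 21 38
f 42 38 22
f 41 38 42
f 24 47 43
f 47 23 39
f 43 39 16
f 47 39 43
f 58 57 61
f 58 61 59
f 59 61 62
f 59 62 60
f 61 57 63
f 61 63 62
f 62 63 64
f 62 64 60
f 63 57 65
f 63 65 64
f 64 65 66
f 64 66 60
f 65 57 67
f 65 67 66
f 66 67 68
f 66 68 60
f 67 57 69
f 67 69 68
f 68 69 70
f 68 70 60
f 69 57 71
f 69 71 70
f 70 71 72
f 70 72 60
f 71 57 73
f 71 73 72
f 72 73 74
f 72 74 60
f 73 57 58
f 73 58 74
f 74 58 59
f 74 59 60



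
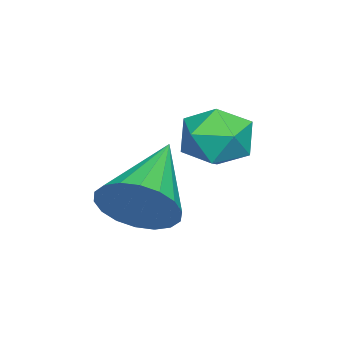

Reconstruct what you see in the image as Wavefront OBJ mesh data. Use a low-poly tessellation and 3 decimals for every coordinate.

v 2.831 -2.185 -3.322
v 3.082 -1.759 -2.841
v 1.429 -2.155 -2.618
v 2.978 -1.566 -3.055
v 2.845 -1.495 -3.323
v 2.71 -1.56 -3.59
v 2.598 -1.75 -3.805
v 2.533 -2.025 -3.924
v 2.526 -2.332 -3.923
v 2.58 -2.61 -3.804
v 2.684 -2.803 -3.59
v 2.817 -2.874 -3.322
v 2.953 -2.809 -3.054
v 3.065 -2.619 -2.84
v 3.13 -2.344 -2.721
v 3.136 -2.037 -2.721
v 1.637 -0.949 -2.261
v 1.926 -0.707 -1.755
v 2.354 -1.673 -2.325
v 2.643 -1.431 -1.819
v 2.084 -1.716 -1.757
v 1.64 -1.269 -1.717
v 2.64 -1.111 -2.363
v 2.196 -0.664 -2.323
v 2.545 -0.808 -1.818
v 2.202 -1.181 -1.443
v 2.078 -1.199 -2.637
v 1.735 -1.572 -2.262
f 2 1 4
f 2 4 3
f 4 1 5
f 4 5 3
f 5 1 6
f 5 6 3
f 6 1 7
f 6 7 3
f 7 1 8
f 7 8 3
f 8 1 9
f 8 9 3
f 9 1 10
f 9 10 3
f 10 1 11
f 10 11 3
f 11 1 12
f 11 12 3
f 12 1 13
f 12 13 3
f 13 1 14
f 13 14 3
f 14 1 15
f 14 15 3
f 15 1 16
f 15 16 3
f 16 1 2
f 16 2 3
f 17 28 22
f 17 22 18
f 17 18 24
f 17 24 27
f 17 27 28
f 18 22 26
f 22 28 21
f 28 27 19
f 27 24 23
f 24 18 25
f 20 26 21
f 20 21 19
f 20 19 23
f 20 23 25
f 20 25 26
f 21 26 22
f 19 21 28
f 23 19 27
f 25 23 24
f 26 25 18



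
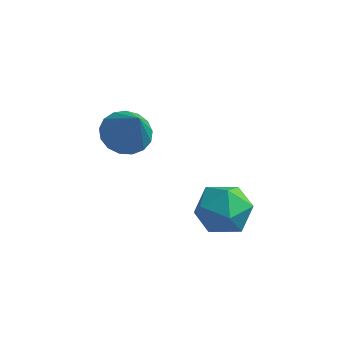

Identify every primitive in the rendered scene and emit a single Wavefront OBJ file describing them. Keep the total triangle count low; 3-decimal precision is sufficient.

v -2.546 3.977 2.729
v -1.768 4.149 2.405
v -1.794 3.323 4.191
v -1.868 4.492 2.61
v -2.122 4.717 2.842
v -2.474 4.773 3.048
v -2.843 4.646 3.181
v -3.143 4.367 3.211
v -3.307 3.998 3.13
v -3.297 3.624 2.957
v -3.114 3.332 2.732
v -2.802 3.187 2.506
v -2.431 3.223 2.332
v -2.086 3.433 2.248
v -1.847 3.767 2.275
v 0.228 3.782 1.134
v 1.108 4.305 1.019
v 0.832 2.555 0.181
v 1.712 3.078 0.066
v 1.467 2.677 0.983
v 1.094 3.436 1.572
v 0.846 3.424 -0.372
v 0.473 4.183 0.217
v 1.49 4.084 0.088
v 1.874 3.622 0.926
v 0.066 3.238 0.274
v 0.45 2.776 1.112
f 2 1 4
f 2 4 3
f 4 1 5
f 4 5 3
f 5 1 6
f 5 6 3
f 6 1 7
f 6 7 3
f 7 1 8
f 7 8 3
f 8 1 9
f 8 9 3
f 9 1 10
f 9 10 3
f 10 1 11
f 10 11 3
f 11 1 12
f 11 12 3
f 12 1 13
f 12 13 3
f 13 1 14
f 13 14 3
f 14 1 15
f 14 15 3
f 15 1 2
f 15 2 3
f 16 27 21
f 16 21 17
f 16 17 23
f 16 23 26
f 16 26 27
f 17 21 25
f 21 27 20
f 27 26 18
f 26 23 22
f 23 17 24
f 19 25 20
f 19 20 18
f 19 18 22
f 19 22 24
f 19 24 25
f 20 25 21
f 18 20 27
f 22 18 26
f 24 22 23
f 25 24 17



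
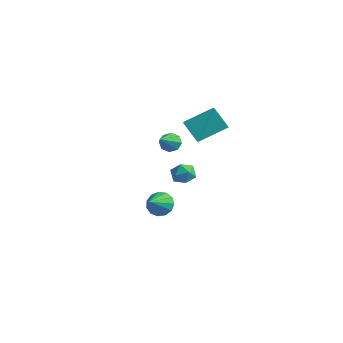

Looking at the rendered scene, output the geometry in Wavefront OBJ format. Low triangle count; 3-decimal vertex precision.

v 2.774 -1.275 4.258
v 3.71 0.353 5.176
v 1.78 -0.243 3.44
v 2.716 1.385 4.358
v 3.864 -1.205 3.022
v 4.8 0.423 3.94
v 2.87 -0.173 2.204
v 3.806 1.455 3.122
v 2.787 -2.405 3.055
v 3.013 -2.749 2.489
v 3.473 -4.015 4.305
v 3.388 -2.428 2.697
v 3.411 -2.093 3.115
v 3.069 -1.942 3.498
v 2.562 -2.061 3.622
v 2.187 -2.382 3.414
v 2.164 -2.717 2.996
v 2.506 -2.868 2.613
v 0.48 -0.875 -4.038
v 0.974 -0.321 -3.477
v 0.84 -2.205 -3.042
v 0.483 -0.317 -3.293
v -0.009 -0.49 -3.346
v -0.346 -0.785 -3.618
v -0.42 -1.109 -4.024
v -0.209 -1.358 -4.433
v 0.22 -1.454 -4.718
v 0.732 -1.366 -4.786
v 1.164 -1.122 -4.616
v 1.379 -0.8 -4.263
v 1.308 -0.501 -3.839
v 0.615 0.864 -1.22
v 1.132 1.194 -1.842
v 1.288 -0.374 -1.318
v 1.805 -0.044 -1.94
v 1.877 0.238 -1.117
v 1.461 1.003 -1.056
v 0.959 -0.183 -2.104
v 0.543 0.582 -2.043
v 1.344 0.547 -2.388
v 1.911 0.807 -1.778
v 0.509 0.013 -1.382
v 1.076 0.273 -0.772
f 2 4 1
f 5 2 1
f 1 4 3
f 3 5 1
f 2 8 4
f 6 2 5
f 6 8 2
f 4 8 3
f 7 5 3
f 3 8 7
f 7 6 5
f 8 6 7
f 10 9 12
f 10 12 11
f 12 9 13
f 12 13 11
f 13 9 14
f 13 14 11
f 14 9 15
f 14 15 11
f 15 9 16
f 15 16 11
f 16 9 17
f 16 17 11
f 17 9 18
f 17 18 11
f 18 9 10
f 18 10 11
f 20 19 22
f 20 22 21
f 22 19 23
f 22 23 21
f 23 19 24
f 23 24 21
f 24 19 25
f 24 25 21
f 25 19 26
f 25 26 21
f 26 19 27
f 26 27 21
f 27 19 28
f 27 28 21
f 28 19 29
f 28 29 21
f 29 19 30
f 29 30 21
f 30 19 31
f 30 31 21
f 31 19 20
f 31 20 21
f 32 43 37
f 32 37 33
f 32 33 39
f 32 39 42
f 32 42 43
f 33 37 41
f 37 43 36
f 43 42 34
f 42 39 38
f 39 33 40
f 35 41 36
f 35 36 34
f 35 34 38
f 35 38 40
f 35 40 41
f 36 41 37
f 34 36 43
f 38 34 42
f 40 38 39
f 41 40 33



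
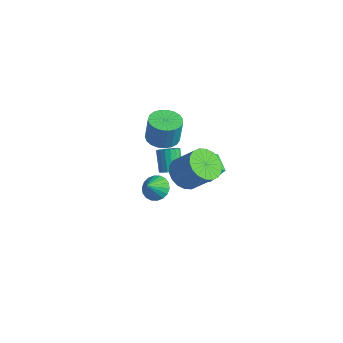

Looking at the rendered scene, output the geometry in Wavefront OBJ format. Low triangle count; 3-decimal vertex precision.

v -3.129 2.387 -0.07
v -2.184 2.74 -0.221
v -1.926 2.787 1.499
v -2.871 2.433 1.65
v -2.41 3.099 -0.197
v -2.152 3.145 1.523
v -2.76 3.334 -0.151
v -2.501 3.38 1.569
v -3.173 3.406 -0.091
v -2.915 3.452 1.629
v -3.579 3.301 -0.027
v -3.321 3.347 1.693
v -3.908 3.038 0.029
v -3.649 3.085 1.749
v -4.101 2.663 0.068
v -3.843 2.709 1.789
v -4.127 2.24 0.084
v -3.868 2.286 1.804
v -3.98 1.842 0.072
v -3.721 1.889 1.792
v -3.686 1.539 0.036
v -3.427 1.585 1.757
v -3.295 1.382 -0.018
v -3.037 1.428 1.702
v -2.876 1.399 -0.081
v -2.618 1.445 1.639
v -2.501 1.586 -0.143
v -2.243 1.633 1.577
v -2.234 1.913 -0.192
v -1.976 1.959 1.528
v -2.122 2.321 -0.219
v -1.864 2.367 1.501
v 2.908 -2.217 1.982
v 3.575 -1.775 2.201
v 3.152 -2.963 2.738
v 3.311 -1.639 2.421
v 2.966 -1.618 2.553
v 2.611 -1.715 2.572
v 2.314 -1.912 2.474
v 2.134 -2.169 2.279
v 2.108 -2.436 2.025
v 2.24 -2.659 1.762
v 2.505 -2.795 1.543
v 2.849 -2.817 1.41
v 3.205 -2.719 1.391
v 3.502 -2.523 1.489
v 3.681 -2.265 1.684
v 3.707 -1.999 1.939
v 3.198 -0.488 2.563
v 3.682 0.209 1.895
v 4.865 0.725 3.289
v 4.382 0.028 3.957
v 3.334 0.475 2.092
v 4.517 0.99 3.487
v 2.958 0.55 2.383
v 4.142 1.065 3.777
v 2.631 0.419 2.709
v 3.814 0.935 4.104
v 2.415 0.109 3.007
v 3.599 0.624 4.401
v 2.355 -0.319 3.216
v 3.538 0.196 4.611
v 2.462 -0.781 3.296
v 3.645 -0.266 4.691
v 2.715 -1.185 3.231
v 3.898 -0.669 4.625
v 3.063 -1.45 3.033
v 4.246 -0.935 4.428
v 3.438 -1.525 2.743
v 4.622 -1.01 4.137
v 3.766 -1.395 2.416
v 4.949 -0.879 3.811
v 3.981 -1.084 2.119
v 5.165 -0.569 3.513
v 4.042 -0.656 1.909
v 5.225 -0.141 3.304
v 3.935 -0.194 1.829
v 5.118 0.321 3.224
v -1.145 3.828 -0.699
v -0.053 4.138 -0.347
v -0.387 2.742 -2.093
v 0.705 3.052 -1.741
v 0.035 2.352 -1.053
v -0.433 3.023 -0.192
v -0.007 3.857 -2.248
v -0.475 4.528 -1.387
v 0.65 4.156 -1.304
v 0.676 3.226 -0.566
v -1.116 3.654 -1.874
v -1.09 2.724 -1.136
v -2.712 2.696 -3.033
v -2.193 2.468 -2.605
v -3.049 2.856 -1.36
v -3.568 3.084 -1.787
v -2.12 2.772 -2.649
v -2.975 3.16 -1.404
v -2.163 3.061 -2.769
v -3.019 3.449 -1.524
v -2.316 3.278 -2.942
v -3.171 3.666 -1.696
v -2.547 3.379 -3.132
v -3.402 3.767 -1.886
v -2.81 3.346 -3.302
v -3.666 3.733 -2.057
v -3.055 3.183 -3.42
v -3.91 3.571 -2.174
v -3.231 2.924 -3.46
v -4.087 3.312 -2.215
v -3.305 2.62 -3.416
v -4.16 3.008 -2.171
v -3.261 2.331 -3.296
v -4.117 2.719 -2.051
v -3.109 2.114 -3.124
v -3.964 2.502 -1.878
v -2.878 2.013 -2.934
v -3.733 2.401 -1.688
v -2.614 2.047 -2.763
v -3.47 2.434 -1.518
v -2.37 2.209 -2.646
v -3.225 2.597 -1.4
f 2 1 5
f 2 5 3
f 3 5 6
f 3 6 4
f 5 1 7
f 5 7 6
f 6 7 8
f 6 8 4
f 7 1 9
f 7 9 8
f 8 9 10
f 8 10 4
f 9 1 11
f 9 11 10
f 10 11 12
f 10 12 4
f 11 1 13
f 11 13 12
f 12 13 14
f 12 14 4
f 13 1 15
f 13 15 14
f 14 15 16
f 14 16 4
f 15 1 17
f 15 17 16
f 16 17 18
f 16 18 4
f 17 1 19
f 17 19 18
f 18 19 20
f 18 20 4
f 19 1 21
f 19 21 20
f 20 21 22
f 20 22 4
f 21 1 23
f 21 23 22
f 22 23 24
f 22 24 4
f 23 1 25
f 23 25 24
f 24 25 26
f 24 26 4
f 25 1 27
f 25 27 26
f 26 27 28
f 26 28 4
f 27 1 29
f 27 29 28
f 28 29 30
f 28 30 4
f 29 1 31
f 29 31 30
f 30 31 32
f 30 32 4
f 31 1 2
f 31 2 32
f 32 2 3
f 32 3 4
f 34 33 36
f 34 36 35
f 36 33 37
f 36 37 35
f 37 33 38
f 37 38 35
f 38 33 39
f 38 39 35
f 39 33 40
f 39 40 35
f 40 33 41
f 40 41 35
f 41 33 42
f 41 42 35
f 42 33 43
f 42 43 35
f 43 33 44
f 43 44 35
f 44 33 45
f 44 45 35
f 45 33 46
f 45 46 35
f 46 33 47
f 46 47 35
f 47 33 48
f 47 48 35
f 48 33 34
f 48 34 35
f 50 49 53
f 50 53 51
f 51 53 54
f 51 54 52
f 53 49 55
f 53 55 54
f 54 55 56
f 54 56 52
f 55 49 57
f 55 57 56
f 56 57 58
f 56 58 52
f 57 49 59
f 57 59 58
f 58 59 60
f 58 60 52
f 59 49 61
f 59 61 60
f 60 61 62
f 60 62 52
f 61 49 63
f 61 63 62
f 62 63 64
f 62 64 52
f 63 49 65
f 63 65 64
f 64 65 66
f 64 66 52
f 65 49 67
f 65 67 66
f 66 67 68
f 66 68 52
f 67 49 69
f 67 69 68
f 68 69 70
f 68 70 52
f 69 49 71
f 69 71 70
f 70 71 72
f 70 72 52
f 71 49 73
f 71 73 72
f 72 73 74
f 72 74 52
f 73 49 75
f 73 75 74
f 74 75 76
f 74 76 52
f 75 49 77
f 75 77 76
f 76 77 78
f 76 78 52
f 77 49 50
f 77 50 78
f 78 50 51
f 78 51 52
f 79 90 84
f 79 84 80
f 79 80 86
f 79 86 89
f 79 89 90
f 80 84 88
f 84 90 83
f 90 89 81
f 89 86 85
f 86 80 87
f 82 88 83
f 82 83 81
f 82 81 85
f 82 85 87
f 82 87 88
f 83 88 84
f 81 83 90
f 85 81 89
f 87 85 86
f 88 87 80
f 92 91 95
f 92 95 93
f 93 95 96
f 93 96 94
f 95 91 97
f 95 97 96
f 96 97 98
f 96 98 94
f 97 91 99
f 97 99 98
f 98 99 100
f 98 100 94
f 99 91 101
f 99 101 100
f 100 101 102
f 100 102 94
f 101 91 103
f 101 103 102
f 102 103 104
f 102 104 94
f 103 91 105
f 103 105 104
f 104 105 106
f 104 106 94
f 105 91 107
f 105 107 106
f 106 107 108
f 106 108 94
f 107 91 109
f 107 109 108
f 108 109 110
f 108 110 94
f 109 91 111
f 109 111 110
f 110 111 112
f 110 112 94
f 111 91 113
f 111 113 112
f 112 113 114
f 112 114 94
f 113 91 115
f 113 115 114
f 114 115 116
f 114 116 94
f 115 91 117
f 115 117 116
f 116 117 118
f 116 118 94
f 117 91 119
f 117 119 118
f 118 119 120
f 118 120 94
f 119 91 92
f 119 92 120
f 120 92 93
f 120 93 94



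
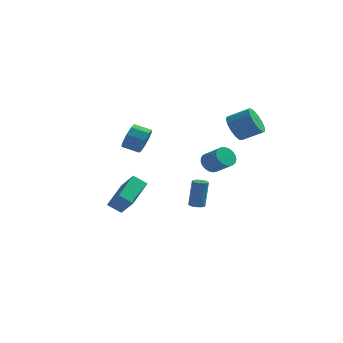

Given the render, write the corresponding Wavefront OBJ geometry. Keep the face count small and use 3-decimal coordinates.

v 2.766 3.251 2.367
v 3.136 3.799 1.564
v 4.504 3.996 2.33
v 4.134 3.449 3.133
v 2.88 4.185 1.923
v 4.248 4.382 2.689
v 2.587 4.275 2.423
v 3.956 4.472 3.188
v 2.352 4.039 2.905
v 3.72 4.236 3.671
v 2.247 3.554 3.216
v 3.615 3.751 3.982
v 2.308 2.973 3.258
v 3.676 3.17 4.024
v 2.514 2.48 3.017
v 3.882 2.677 3.783
v 2.8 2.232 2.57
v 4.168 2.429 3.335
v 3.075 2.308 2.058
v 4.443 2.505 2.824
v 3.252 2.683 1.645
v 4.62 2.88 2.41
v 3.275 3.239 1.46
v 4.643 3.436 2.226
v 2.317 -0.62 0.828
v 2.807 -0.163 0.47
v 3.894 -0.683 1.294
v 3.403 -1.14 1.652
v 2.712 0.019 0.71
v 3.799 -0.502 1.534
v 2.548 0.09 0.971
v 3.635 -0.43 1.795
v 2.344 0.038 1.207
v 3.431 -0.482 2.031
v 2.136 -0.127 1.377
v 3.223 -0.647 2.202
v 1.959 -0.377 1.453
v 3.045 -0.898 2.277
v 1.843 -0.67 1.42
v 2.93 -1.19 2.245
v 1.81 -0.954 1.285
v 2.897 -1.474 2.11
v 1.864 -1.18 1.071
v 2.951 -1.7 1.896
v 1.996 -1.309 0.815
v 3.083 -1.829 1.639
v 2.184 -1.319 0.561
v 3.271 -1.839 1.385
v 2.395 -1.208 0.353
v 3.482 -1.729 1.178
v 2.592 -0.996 0.227
v 3.679 -1.516 1.052
v 2.741 -0.718 0.205
v 3.828 -1.238 1.03
v 2.817 -0.424 0.291
v 3.904 -0.944 1.115
v -2.869 -4.522 -1.681
v -2.605 -2.547 -0.822
v -2.045 -4.372 -2.28
v -1.78 -2.397 -1.421
v -1.96 -5.123 -0.579
v -1.695 -3.148 0.28
v -1.135 -4.973 -1.178
v -0.871 -2.998 -0.319
v -3.096 3.925 0.467
v -2.766 3.529 1.335
v -3.893 3.479 1.742
v -4.224 3.875 0.873
v -2.78 4.218 1.38
v -3.908 4.169 1.786
v -2.942 4.77 0.997
v -4.07 4.721 1.404
v -3.176 4.927 0.366
v -4.304 4.877 0.773
v -3.373 4.614 -0.217
v -4.501 4.565 0.189
v -3.44 3.979 -0.481
v -4.568 3.93 -0.075
v -3.346 3.319 -0.302
v -4.474 3.269 0.105
v -3.135 2.942 0.238
v -4.263 2.892 0.644
v -2.906 3.025 0.884
v -4.034 2.975 1.291
v 0.803 1.845 -3.824
v 1.152 2.222 -3.901
v 1.306 2.473 -1.973
v 0.957 2.095 -1.896
v 0.913 2.347 -3.898
v 1.068 2.598 -1.971
v 0.645 2.337 -3.875
v 0.8 2.588 -1.948
v 0.419 2.196 -3.839
v 0.574 2.447 -1.911
v 0.296 1.96 -3.798
v 0.451 2.211 -1.871
v 0.309 1.693 -3.764
v 0.464 1.944 -1.837
v 0.454 1.467 -3.747
v 0.608 1.718 -1.819
v 0.692 1.342 -3.749
v 0.847 1.593 -1.822
v 0.96 1.352 -3.772
v 1.115 1.603 -1.845
v 1.186 1.493 -3.809
v 1.341 1.744 -1.881
v 1.309 1.729 -3.849
v 1.464 1.98 -1.922
v 1.296 1.996 -3.883
v 1.451 2.247 -1.956
f 2 1 5
f 2 5 3
f 3 5 6
f 3 6 4
f 5 1 7
f 5 7 6
f 6 7 8
f 6 8 4
f 7 1 9
f 7 9 8
f 8 9 10
f 8 10 4
f 9 1 11
f 9 11 10
f 10 11 12
f 10 12 4
f 11 1 13
f 11 13 12
f 12 13 14
f 12 14 4
f 13 1 15
f 13 15 14
f 14 15 16
f 14 16 4
f 15 1 17
f 15 17 16
f 16 17 18
f 16 18 4
f 17 1 19
f 17 19 18
f 18 19 20
f 18 20 4
f 19 1 21
f 19 21 20
f 20 21 22
f 20 22 4
f 21 1 23
f 21 23 22
f 22 23 24
f 22 24 4
f 23 1 2
f 23 2 24
f 24 2 3
f 24 3 4
f 26 25 29
f 26 29 27
f 27 29 30
f 27 30 28
f 29 25 31
f 29 31 30
f 30 31 32
f 30 32 28
f 31 25 33
f 31 33 32
f 32 33 34
f 32 34 28
f 33 25 35
f 33 35 34
f 34 35 36
f 34 36 28
f 35 25 37
f 35 37 36
f 36 37 38
f 36 38 28
f 37 25 39
f 37 39 38
f 38 39 40
f 38 40 28
f 39 25 41
f 39 41 40
f 40 41 42
f 40 42 28
f 41 25 43
f 41 43 42
f 42 43 44
f 42 44 28
f 43 25 45
f 43 45 44
f 44 45 46
f 44 46 28
f 45 25 47
f 45 47 46
f 46 47 48
f 46 48 28
f 47 25 49
f 47 49 48
f 48 49 50
f 48 50 28
f 49 25 51
f 49 51 50
f 50 51 52
f 50 52 28
f 51 25 53
f 51 53 52
f 52 53 54
f 52 54 28
f 53 25 55
f 53 55 54
f 54 55 56
f 54 56 28
f 55 25 26
f 55 26 56
f 56 26 27
f 56 27 28
f 58 60 57
f 61 58 57
f 57 60 59
f 59 61 57
f 58 64 60
f 62 58 61
f 62 64 58
f 60 64 59
f 63 61 59
f 59 64 63
f 63 62 61
f 64 62 63
f 66 65 69
f 66 69 67
f 67 69 70
f 67 70 68
f 69 65 71
f 69 71 70
f 70 71 72
f 70 72 68
f 71 65 73
f 71 73 72
f 72 73 74
f 72 74 68
f 73 65 75
f 73 75 74
f 74 75 76
f 74 76 68
f 75 65 77
f 75 77 76
f 76 77 78
f 76 78 68
f 77 65 79
f 77 79 78
f 78 79 80
f 78 80 68
f 79 65 81
f 79 81 80
f 80 81 82
f 80 82 68
f 81 65 83
f 81 83 82
f 82 83 84
f 82 84 68
f 83 65 66
f 83 66 84
f 84 66 67
f 84 67 68
f 86 85 89
f 86 89 87
f 87 89 90
f 87 90 88
f 89 85 91
f 89 91 90
f 90 91 92
f 90 92 88
f 91 85 93
f 91 93 92
f 92 93 94
f 92 94 88
f 93 85 95
f 93 95 94
f 94 95 96
f 94 96 88
f 95 85 97
f 95 97 96
f 96 97 98
f 96 98 88
f 97 85 99
f 97 99 98
f 98 99 100
f 98 100 88
f 99 85 101
f 99 101 100
f 100 101 102
f 100 102 88
f 101 85 103
f 101 103 102
f 102 103 104
f 102 104 88
f 103 85 105
f 103 105 104
f 104 105 106
f 104 106 88
f 105 85 107
f 105 107 106
f 106 107 108
f 106 108 88
f 107 85 109
f 107 109 108
f 108 109 110
f 108 110 88
f 109 85 86
f 109 86 110
f 110 86 87
f 110 87 88



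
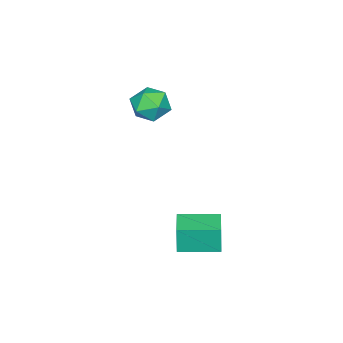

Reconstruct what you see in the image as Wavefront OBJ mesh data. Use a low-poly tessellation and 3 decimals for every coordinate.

v 0.383 -2.252 -0.061
v 0.725 -2.726 0.468
v -0.765 -2.574 0.392
v -0.423 -3.048 0.921
v -0.347 -2.266 0.985
v 0.363 -2.067 0.705
v -0.403 -3.233 0.155
v 0.307 -3.034 -0.125
v 0.239 -3.332 0.602
v 0.274 -2.735 1.115
v -0.314 -2.565 -0.255
v -0.279 -1.968 0.258
v 3.066 0.437 -3.054
v 3.042 0.403 -2.005
v 2.31 1.638 -3.033
v 2.286 1.605 -1.984
v 3.954 0.995 -3.016
v 3.93 0.962 -1.967
v 3.198 2.197 -2.995
v 3.174 2.163 -1.946
f 1 12 6
f 1 6 2
f 1 2 8
f 1 8 11
f 1 11 12
f 2 6 10
f 6 12 5
f 12 11 3
f 11 8 7
f 8 2 9
f 4 10 5
f 4 5 3
f 4 3 7
f 4 7 9
f 4 9 10
f 5 10 6
f 3 5 12
f 7 3 11
f 9 7 8
f 10 9 2
f 14 16 13
f 17 14 13
f 13 16 15
f 15 17 13
f 14 20 16
f 18 14 17
f 18 20 14
f 16 20 15
f 19 17 15
f 15 20 19
f 19 18 17
f 20 18 19



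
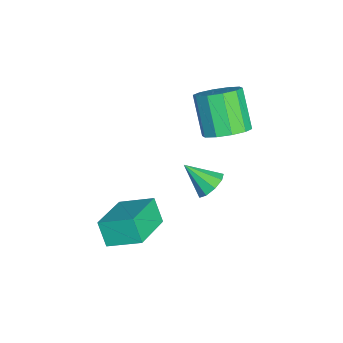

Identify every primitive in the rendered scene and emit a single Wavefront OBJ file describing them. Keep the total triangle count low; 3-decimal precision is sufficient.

v 3.774 -0.86 1.881
v 4.235 -1.236 1.62
v 3.466 -1.82 2.719
v 4.405 -0.998 1.955
v 4.279 -0.696 2.256
v 3.917 -0.47 2.381
v 3.488 -0.427 2.273
v 3.193 -0.587 1.981
v 3.169 -0.874 1.643
v 3.429 -1.155 1.416
v 3.849 -1.298 1.407
v 2.138 -3.945 -2.647
v 1.667 -4.29 -1.703
v 2.392 -2.631 -2.04
v 1.922 -2.976 -1.096
v 3.898 -4.584 -2.004
v 3.428 -4.929 -1.06
v 4.153 -3.27 -1.397
v 3.682 -3.615 -0.453
v 0.083 -0.392 1.209
v 0.821 -0.761 1.66
v -0.245 -1.157 3.081
v -0.983 -0.788 2.631
v 0.792 -0.197 1.795
v -0.274 -0.593 3.216
v 0.492 0.293 1.707
v -0.574 -0.103 3.128
v 0.036 0.521 1.428
v -1.03 0.125 2.849
v -0.402 0.4 1.066
v -1.468 0.005 2.487
v -0.655 -0.023 0.759
v -1.721 -0.419 2.18
v -0.626 -0.587 0.624
v -1.692 -0.983 2.045
v -0.326 -1.077 0.712
v -1.392 -1.473 2.133
v 0.13 -1.305 0.991
v -0.936 -1.701 2.412
v 0.568 -1.185 1.353
v -0.498 -1.58 2.774
f 2 1 4
f 2 4 3
f 4 1 5
f 4 5 3
f 5 1 6
f 5 6 3
f 6 1 7
f 6 7 3
f 7 1 8
f 7 8 3
f 8 1 9
f 8 9 3
f 9 1 10
f 9 10 3
f 10 1 11
f 10 11 3
f 11 1 2
f 11 2 3
f 13 15 12
f 16 13 12
f 12 15 14
f 14 16 12
f 13 19 15
f 17 13 16
f 17 19 13
f 15 19 14
f 18 16 14
f 14 19 18
f 18 17 16
f 19 17 18
f 21 20 24
f 21 24 22
f 22 24 25
f 22 25 23
f 24 20 26
f 24 26 25
f 25 26 27
f 25 27 23
f 26 20 28
f 26 28 27
f 27 28 29
f 27 29 23
f 28 20 30
f 28 30 29
f 29 30 31
f 29 31 23
f 30 20 32
f 30 32 31
f 31 32 33
f 31 33 23
f 32 20 34
f 32 34 33
f 33 34 35
f 33 35 23
f 34 20 36
f 34 36 35
f 35 36 37
f 35 37 23
f 36 20 38
f 36 38 37
f 37 38 39
f 37 39 23
f 38 20 40
f 38 40 39
f 39 40 41
f 39 41 23
f 40 20 21
f 40 21 41
f 41 21 22
f 41 22 23



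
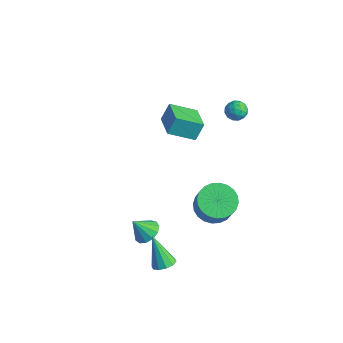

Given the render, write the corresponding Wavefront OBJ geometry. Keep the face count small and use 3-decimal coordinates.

v -3.834 2.452 -1.604
v -3.806 3.037 -0.591
v -2.936 3.691 -2.345
v -2.908 4.276 -1.332
v -2.332 1.624 -1.168
v -2.304 2.209 -0.155
v -1.434 2.863 -1.909
v -1.406 3.448 -0.896
v -0.046 4.07 1.528
v 0.316 4.395 1.978
v 0.804 3.465 1.282
v 1.166 3.79 1.732
v 0.677 3.387 1.927
v 0.152 3.761 2.079
v 0.968 4.099 1.181
v 0.443 4.473 1.333
v 0.942 4.413 1.764
v 0.762 3.973 2.225
v 0.358 3.887 1.035
v 0.178 3.447 1.496
v 0.06 4.286 1.774
v 1.06 3.574 1.486
v 0.772 3.338 1.6
v 0.985 3.528 1.865
v -0.036 3.913 1.834
v 0.176 4.104 2.099
v 0.389 3.511 2.069
v 0.944 3.756 1.161
v 1.156 3.947 1.426
v 0.135 4.332 1.395
v 0.348 4.522 1.66
v 0.731 4.349 1.191
v 0.641 4.487 1.913
v 1.141 4.131 1.769
v 1.025 4.313 1.445
v 0.716 4.533 1.534
v 0.535 4.228 2.184
v 1.035 3.873 2.04
v 0.748 3.636 2.155
v 0.439 3.856 2.244
v 0.904 4.239 2.059
v 0.085 3.987 1.22
v 0.585 3.632 1.076
v 0.681 4.004 1.016
v 0.372 4.224 1.105
v -0.021 3.729 1.491
v 0.479 3.373 1.347
v 0.404 3.327 1.726
v 0.095 3.547 1.815
v 0.216 3.621 1.201
v 2.064 1.048 -3.733
v 2.794 1.851 -3.912
v 3.466 1.535 -2.585
v 2.736 0.732 -2.407
v 2.485 2.064 -3.704
v 3.157 1.748 -2.378
v 2.111 2.122 -3.501
v 2.783 1.806 -2.175
v 1.73 2.017 -3.333
v 2.402 1.701 -2.007
v 1.4 1.764 -3.226
v 2.072 1.448 -1.9
v 1.171 1.402 -3.196
v 1.844 1.086 -1.87
v 1.078 0.986 -3.248
v 1.751 0.67 -1.922
v 1.135 0.58 -3.374
v 1.808 0.264 -2.048
v 1.334 0.245 -3.555
v 2.006 -0.071 -2.228
v 1.643 0.032 -3.762
v 2.315 -0.284 -2.436
v 2.017 -0.026 -3.965
v 2.689 -0.342 -2.639
v 2.398 0.079 -4.133
v 3.07 -0.237 -2.807
v 2.728 0.332 -4.24
v 3.4 0.016 -2.914
v 2.956 0.694 -4.27
v 3.629 0.378 -2.944
v 3.049 1.11 -4.218
v 3.722 0.794 -2.892
v 2.992 1.516 -4.092
v 3.665 1.2 -2.766
v 3.478 -3.622 -4.178
v 4.047 -3.49 -3.85
v 2.502 -3.578 -2.502
v 3.876 -3.129 -3.959
v 3.553 -2.956 -4.152
v 3.201 -3.038 -4.355
v 2.955 -3.342 -4.49
v 2.909 -3.754 -4.506
v 3.081 -4.114 -4.397
v 3.404 -4.287 -4.204
v 3.756 -4.205 -4.001
v 4.001 -3.901 -3.866
v 1.188 -2.826 -3.951
v 1.922 -3.035 -3.748
v 0.732 -3.414 -2.909
v 1.847 -2.64 -3.558
v 1.562 -2.303 -3.493
v 1.159 -2.133 -3.573
v 0.765 -2.183 -3.773
v 0.505 -2.437 -4.03
v 0.461 -2.815 -4.262
v 0.649 -3.196 -4.395
v 1.007 -3.46 -4.387
v 1.423 -3.522 -4.241
v 1.764 -3.364 -4.003
f 2 4 1
f 5 2 1
f 1 4 3
f 3 5 1
f 2 8 4
f 6 2 5
f 6 8 2
f 4 8 3
f 7 5 3
f 3 8 7
f 7 6 5
f 8 6 7
f 9 46 25
f 46 20 49
f 25 49 14
f 46 49 25
f 9 25 21
f 25 14 26
f 21 26 10
f 25 26 21
f 9 21 30
f 21 10 31
f 30 31 16
f 21 31 30
f 9 30 42
f 30 16 45
f 42 45 19
f 30 45 42
f 9 42 46
f 42 19 50
f 46 50 20
f 42 50 46
f 10 26 37
f 26 14 40
f 37 40 18
f 26 40 37
f 14 49 27
f 49 20 48
f 27 48 13
f 49 48 27
f 20 50 47
f 50 19 43
f 47 43 11
f 50 43 47
f 19 45 44
f 45 16 32
f 44 32 15
f 45 32 44
f 16 31 36
f 31 10 33
f 36 33 17
f 31 33 36
f 12 38 24
f 38 18 39
f 24 39 13
f 38 39 24
f 12 24 22
f 24 13 23
f 22 23 11
f 24 23 22
f 12 22 29
f 22 11 28
f 29 28 15
f 22 28 29
f 12 29 34
f 29 15 35
f 34 35 17
f 29 35 34
f 12 34 38
f 34 17 41
f 38 41 18
f 34 41 38
f 13 39 27
f 39 18 40
f 27 40 14
f 39 40 27
f 11 23 47
f 23 13 48
f 47 48 20
f 23 48 47
f 15 28 44
f 28 11 43
f 44 43 19
f 28 43 44
f 17 35 36
f 35 15 32
f 36 32 16
f 35 32 36
f 18 41 37
f 41 17 33
f 37 33 10
f 41 33 37
f 52 51 55
f 52 55 53
f 53 55 56
f 53 56 54
f 55 51 57
f 55 57 56
f 56 57 58
f 56 58 54
f 57 51 59
f 57 59 58
f 58 59 60
f 58 60 54
f 59 51 61
f 59 61 60
f 60 61 62
f 60 62 54
f 61 51 63
f 61 63 62
f 62 63 64
f 62 64 54
f 63 51 65
f 63 65 64
f 64 65 66
f 64 66 54
f 65 51 67
f 65 67 66
f 66 67 68
f 66 68 54
f 67 51 69
f 67 69 68
f 68 69 70
f 68 70 54
f 69 51 71
f 69 71 70
f 70 71 72
f 70 72 54
f 71 51 73
f 71 73 72
f 72 73 74
f 72 74 54
f 73 51 75
f 73 75 74
f 74 75 76
f 74 76 54
f 75 51 77
f 75 77 76
f 76 77 78
f 76 78 54
f 77 51 79
f 77 79 78
f 78 79 80
f 78 80 54
f 79 51 81
f 79 81 80
f 80 81 82
f 80 82 54
f 81 51 83
f 81 83 82
f 82 83 84
f 82 84 54
f 83 51 52
f 83 52 84
f 84 52 53
f 84 53 54
f 86 85 88
f 86 88 87
f 88 85 89
f 88 89 87
f 89 85 90
f 89 90 87
f 90 85 91
f 90 91 87
f 91 85 92
f 91 92 87
f 92 85 93
f 92 93 87
f 93 85 94
f 93 94 87
f 94 85 95
f 94 95 87
f 95 85 96
f 95 96 87
f 96 85 86
f 96 86 87
f 98 97 100
f 98 100 99
f 100 97 101
f 100 101 99
f 101 97 102
f 101 102 99
f 102 97 103
f 102 103 99
f 103 97 104
f 103 104 99
f 104 97 105
f 104 105 99
f 105 97 106
f 105 106 99
f 106 97 107
f 106 107 99
f 107 97 108
f 107 108 99
f 108 97 109
f 108 109 99
f 109 97 98
f 109 98 99

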